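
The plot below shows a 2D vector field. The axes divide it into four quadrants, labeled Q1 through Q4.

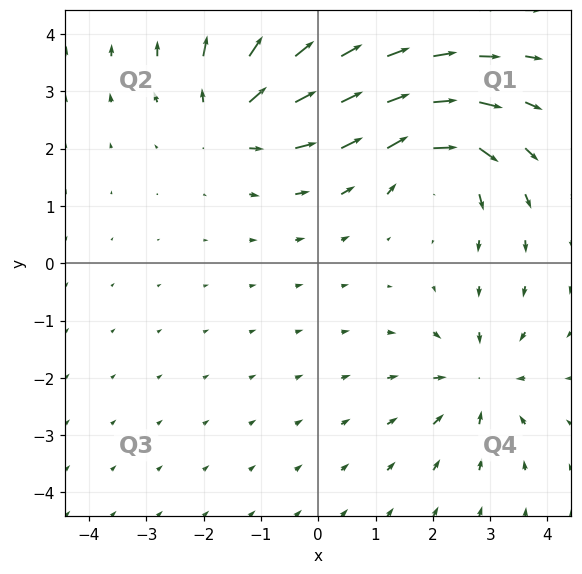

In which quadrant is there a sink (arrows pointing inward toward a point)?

Q4

The sink sits at approximately (2.8, -2.1), which lies in quadrant Q4. The divergence there is about -5, negative as expected for a sink.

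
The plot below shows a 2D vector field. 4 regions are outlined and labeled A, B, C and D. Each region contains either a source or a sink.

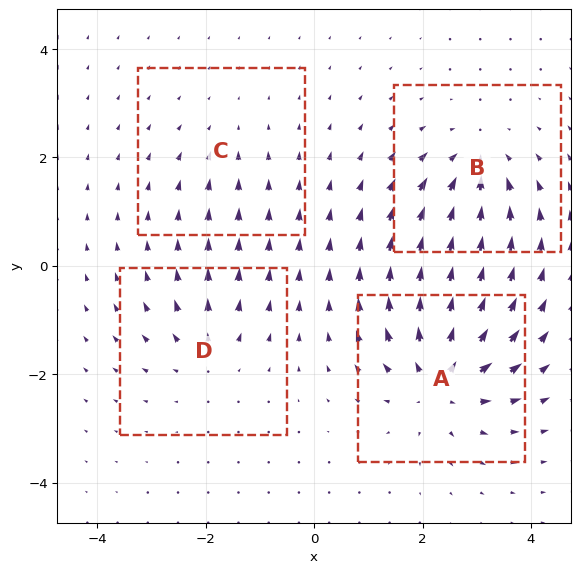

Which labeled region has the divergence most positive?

Divergence at each region's feature centre — A: about +7, B: about -5, C: about -2, D: about +4. Region A is most positive.

A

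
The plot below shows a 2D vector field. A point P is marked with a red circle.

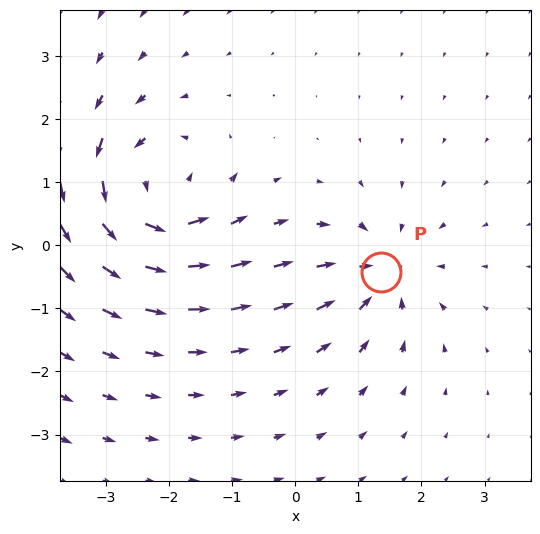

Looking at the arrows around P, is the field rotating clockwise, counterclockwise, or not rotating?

Near P at (1.4, -0.4) the arrows show no circulation. The curl there is ≈0.

not rotating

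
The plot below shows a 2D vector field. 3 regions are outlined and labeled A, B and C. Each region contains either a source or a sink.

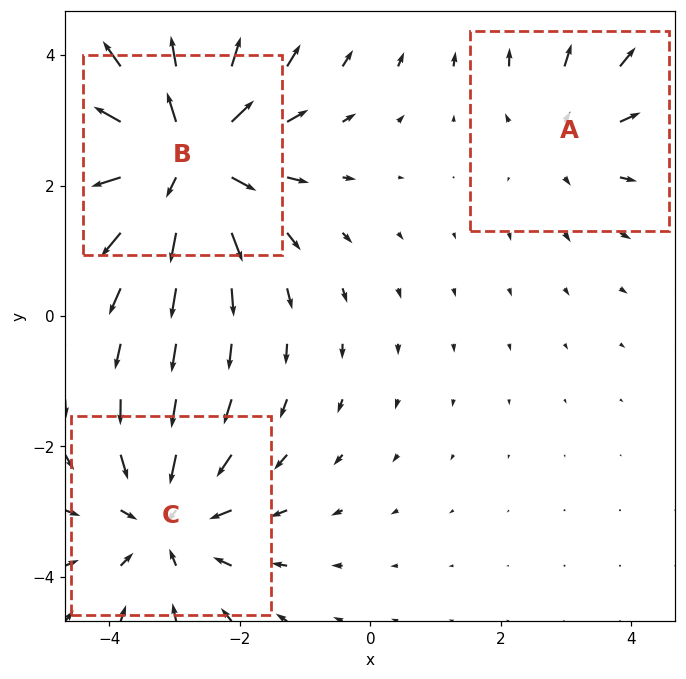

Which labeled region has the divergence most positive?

B

Divergence at each region's feature centre — A: about +2, B: about +4, C: about -3. Region B is most positive.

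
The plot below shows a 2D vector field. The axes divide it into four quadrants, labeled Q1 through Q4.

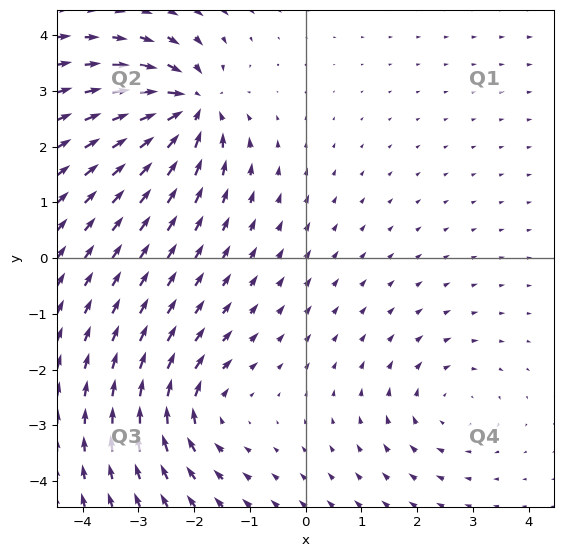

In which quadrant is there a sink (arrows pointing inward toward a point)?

Q2

The sink sits at approximately (-2.1, 2.7), which lies in quadrant Q2. The divergence there is about -7, negative as expected for a sink.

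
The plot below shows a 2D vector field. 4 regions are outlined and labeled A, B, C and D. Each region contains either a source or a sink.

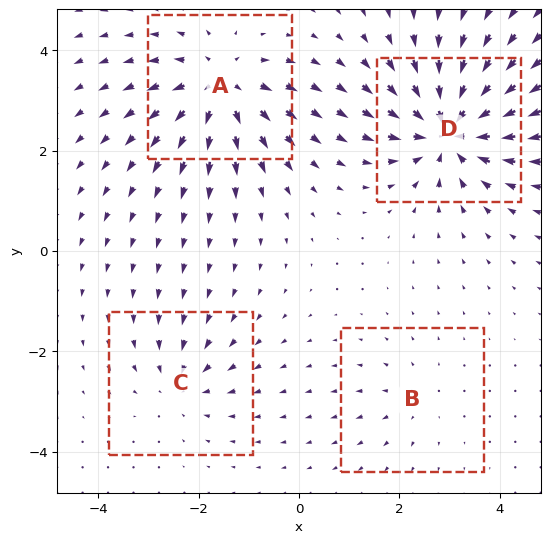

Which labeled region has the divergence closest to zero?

B

Divergence at each region's feature centre — A: about +6, B: about +2, C: about -4, D: about -8. Region B is closest to zero.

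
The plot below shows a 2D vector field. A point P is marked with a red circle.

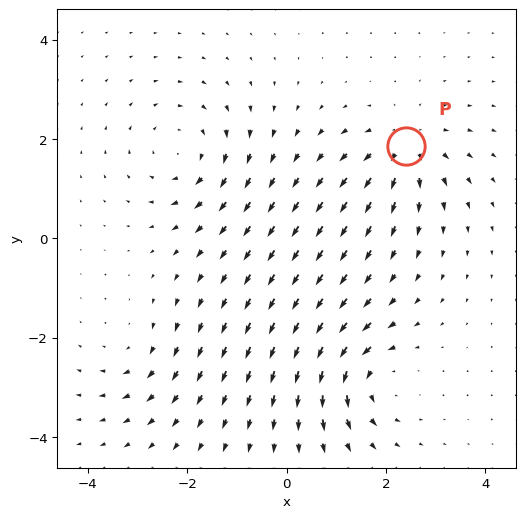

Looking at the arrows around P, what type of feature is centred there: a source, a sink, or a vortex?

source

At P (2.4, 1.9) the arrows spread outward. Divergence about +5, curl ≈0 — positive divergence with near-zero curl is a source.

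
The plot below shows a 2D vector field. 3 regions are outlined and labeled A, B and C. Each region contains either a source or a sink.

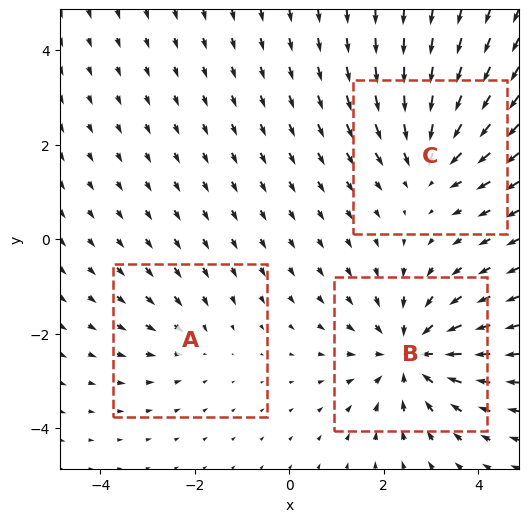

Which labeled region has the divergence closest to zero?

Divergence at each region's feature centre — A: about -2, B: about -4, C: about -3. Region A is closest to zero.

A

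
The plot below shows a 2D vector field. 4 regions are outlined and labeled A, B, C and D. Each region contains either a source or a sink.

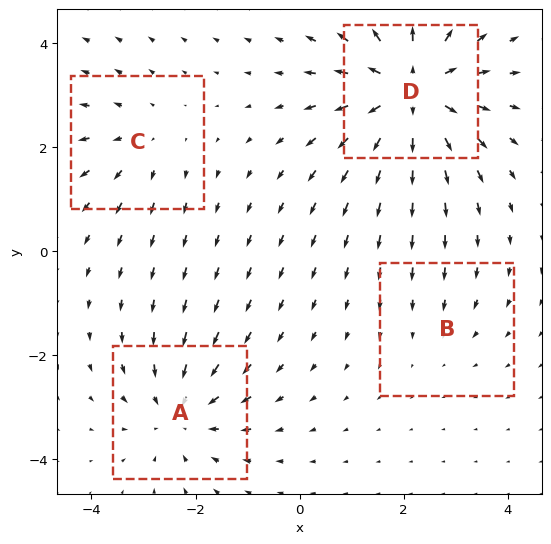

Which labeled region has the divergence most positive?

Divergence at each region's feature centre — A: about -4, B: about -2, C: about +3, D: about +6. Region D is most positive.

D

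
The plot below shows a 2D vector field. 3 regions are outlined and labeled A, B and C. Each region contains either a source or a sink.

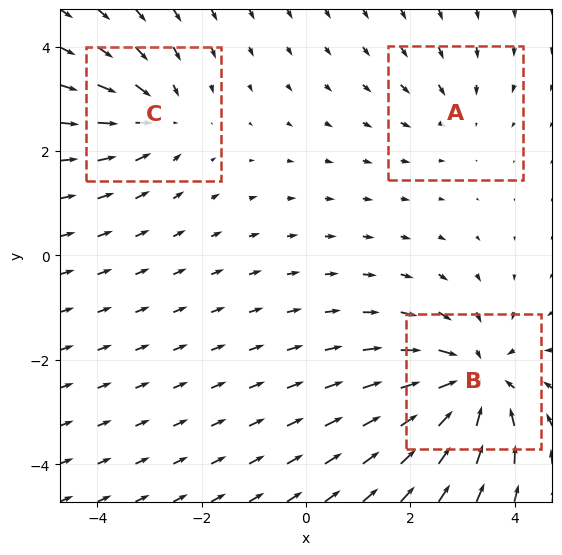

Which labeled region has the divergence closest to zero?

A

Divergence at each region's feature centre — A: about -2, B: about -5, C: about -3. Region A is closest to zero.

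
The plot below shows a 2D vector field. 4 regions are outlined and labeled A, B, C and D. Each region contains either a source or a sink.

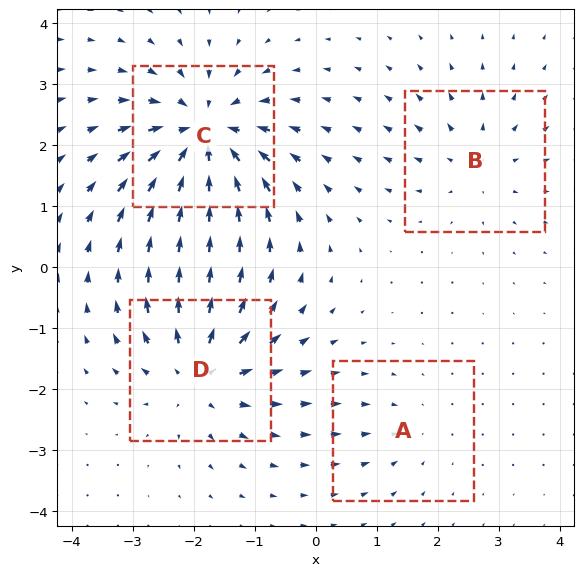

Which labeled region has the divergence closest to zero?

A

Divergence at each region's feature centre — A: about -2, B: about +3, C: about -7, D: about +6. Region A is closest to zero.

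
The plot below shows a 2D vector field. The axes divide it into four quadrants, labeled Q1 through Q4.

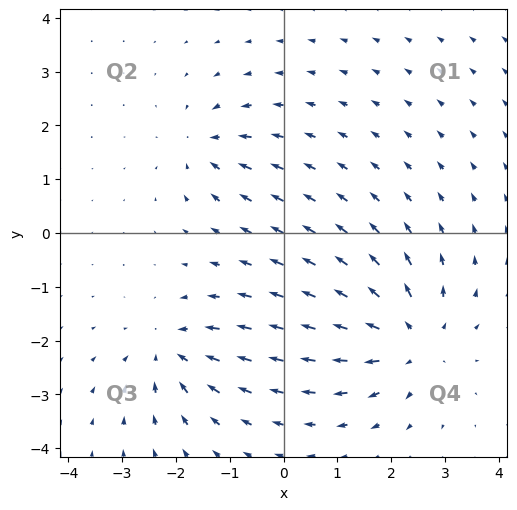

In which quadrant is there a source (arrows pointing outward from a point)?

Q4

The source sits at approximately (2.4, -2.0), which lies in quadrant Q4. The divergence there is about +5, positive as expected for a source.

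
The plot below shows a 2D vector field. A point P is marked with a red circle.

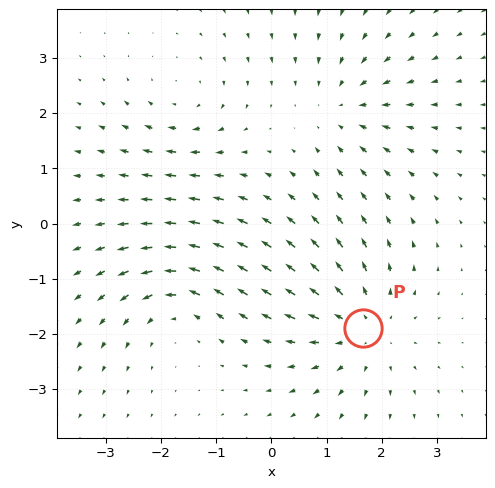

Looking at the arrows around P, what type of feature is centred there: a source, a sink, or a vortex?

At P (1.7, -1.9) the arrows spread outward. Divergence about +4, curl ≈0 — positive divergence with near-zero curl is a source.

source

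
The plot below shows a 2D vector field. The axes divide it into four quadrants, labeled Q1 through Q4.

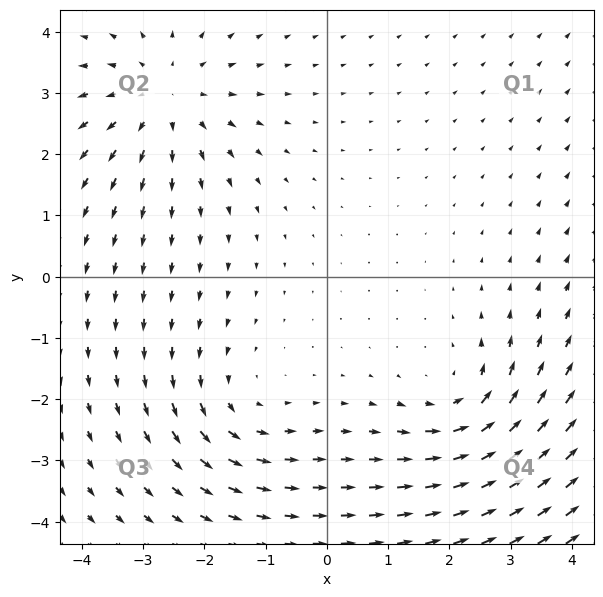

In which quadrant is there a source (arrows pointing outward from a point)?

Q2

The source sits at approximately (-2.7, 2.9), which lies in quadrant Q2. The divergence there is about +4, positive as expected for a source.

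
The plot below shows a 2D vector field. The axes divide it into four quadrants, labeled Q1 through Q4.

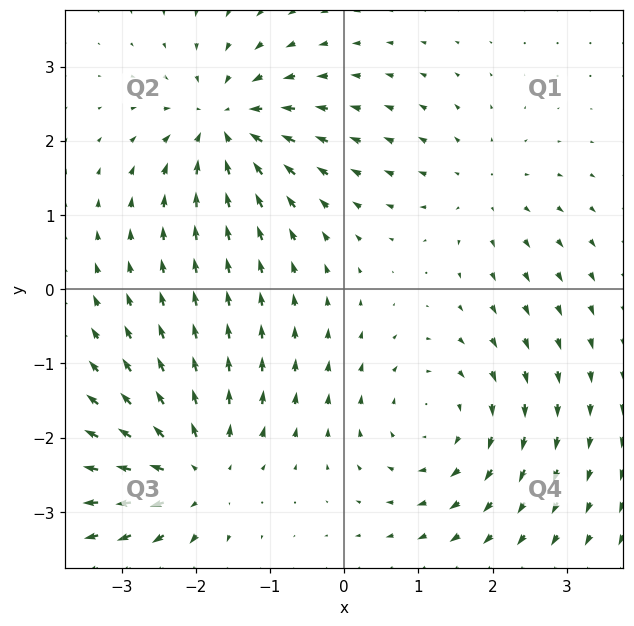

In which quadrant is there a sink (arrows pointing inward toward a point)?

The sink sits at approximately (-1.6, 2.2), which lies in quadrant Q2. The divergence there is about -6, negative as expected for a sink.

Q2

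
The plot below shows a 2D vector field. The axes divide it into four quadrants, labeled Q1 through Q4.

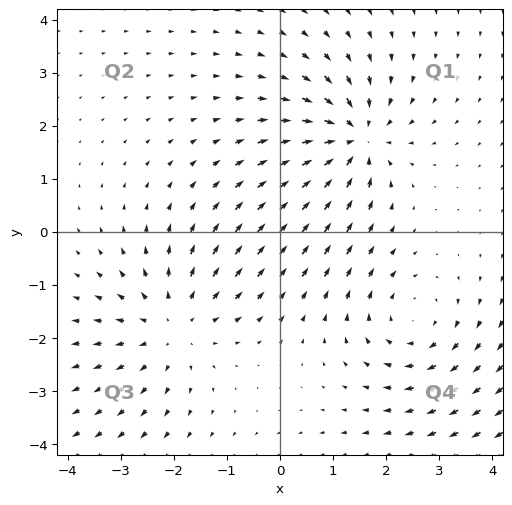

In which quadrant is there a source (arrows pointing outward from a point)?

The source sits at approximately (-2.0, -1.8), which lies in quadrant Q3. The divergence there is about +3, positive as expected for a source.

Q3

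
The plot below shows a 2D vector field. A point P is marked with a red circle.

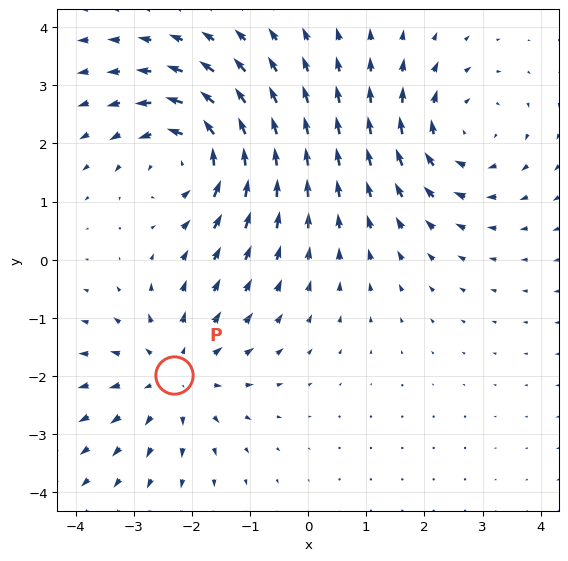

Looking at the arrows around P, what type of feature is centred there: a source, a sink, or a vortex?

source

At P (-2.3, -2.0) the arrows spread outward. Divergence about +3, curl ≈0 — positive divergence with near-zero curl is a source.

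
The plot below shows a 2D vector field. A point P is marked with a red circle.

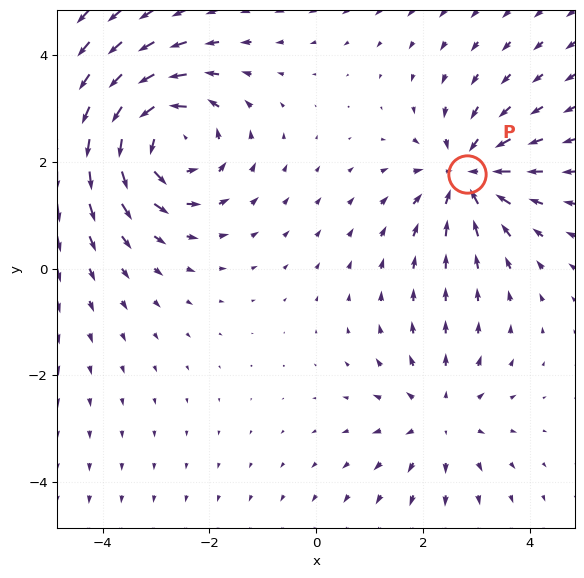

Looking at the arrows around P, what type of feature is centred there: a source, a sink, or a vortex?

sink

At P (2.8, 1.8) the arrows converge inward. Divergence about -4, curl ≈0 — negative divergence with near-zero curl is a sink.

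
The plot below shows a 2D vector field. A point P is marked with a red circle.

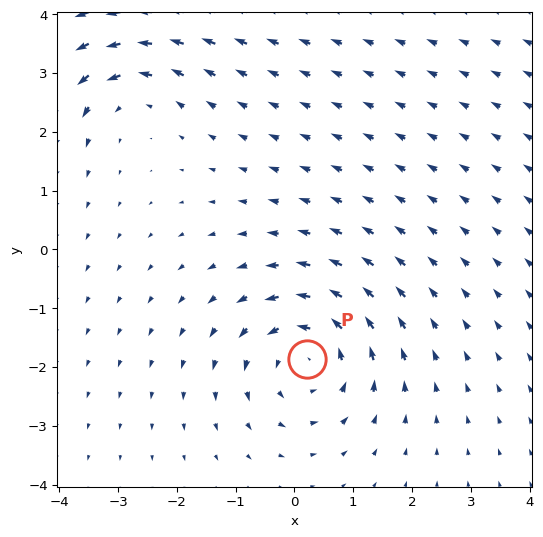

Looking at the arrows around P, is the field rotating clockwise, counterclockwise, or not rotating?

Near P at (0.2, -1.9) the arrows circulate counterclockwise. The curl (z-component) there is about +4; positive curl means counterclockwise rotation.

counterclockwise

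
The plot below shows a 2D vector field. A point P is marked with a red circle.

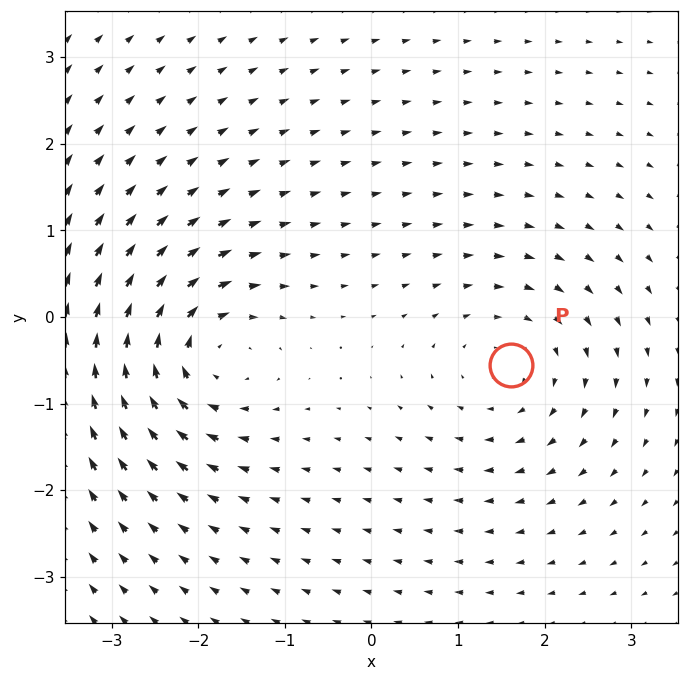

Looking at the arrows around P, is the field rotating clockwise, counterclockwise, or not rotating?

Near P at (1.6, -0.5) the arrows circulate clockwise. The curl (z-component) there is about -3; negative curl means clockwise rotation.

clockwise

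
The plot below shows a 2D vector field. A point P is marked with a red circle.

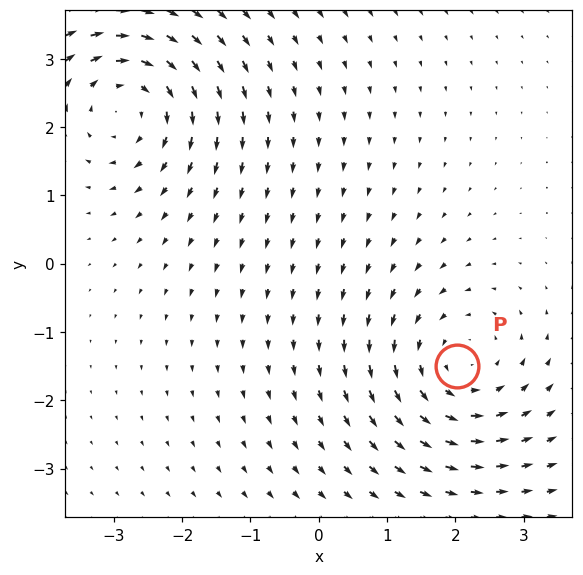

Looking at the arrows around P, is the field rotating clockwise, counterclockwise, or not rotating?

counterclockwise

Near P at (2.0, -1.5) the arrows circulate counterclockwise. The curl (z-component) there is about +4; positive curl means counterclockwise rotation.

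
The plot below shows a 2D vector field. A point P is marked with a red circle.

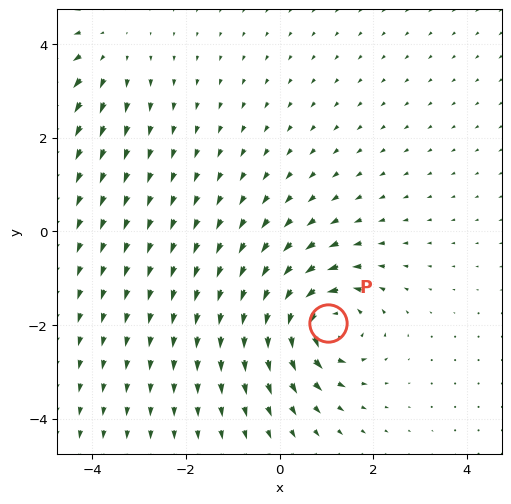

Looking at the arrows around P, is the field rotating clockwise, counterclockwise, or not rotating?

counterclockwise

Near P at (1.0, -2.0) the arrows circulate counterclockwise. The curl (z-component) there is about +6; positive curl means counterclockwise rotation.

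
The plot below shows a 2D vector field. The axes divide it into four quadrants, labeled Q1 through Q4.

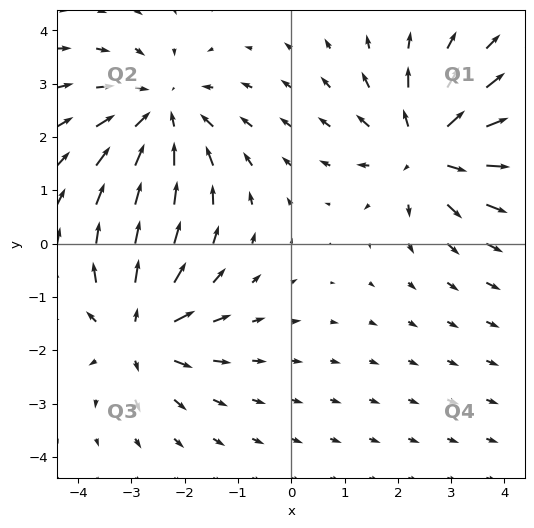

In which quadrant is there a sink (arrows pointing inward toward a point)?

Q2

The sink sits at approximately (-2.4, 2.4), which lies in quadrant Q2. The divergence there is about -3, negative as expected for a sink.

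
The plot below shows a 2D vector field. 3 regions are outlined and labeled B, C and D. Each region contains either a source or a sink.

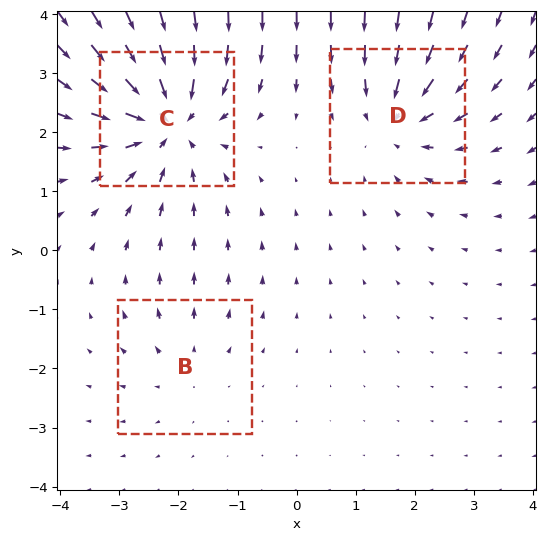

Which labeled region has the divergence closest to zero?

Divergence at each region's feature centre — B: about +2, C: about -5, D: about -3. Region B is closest to zero.

B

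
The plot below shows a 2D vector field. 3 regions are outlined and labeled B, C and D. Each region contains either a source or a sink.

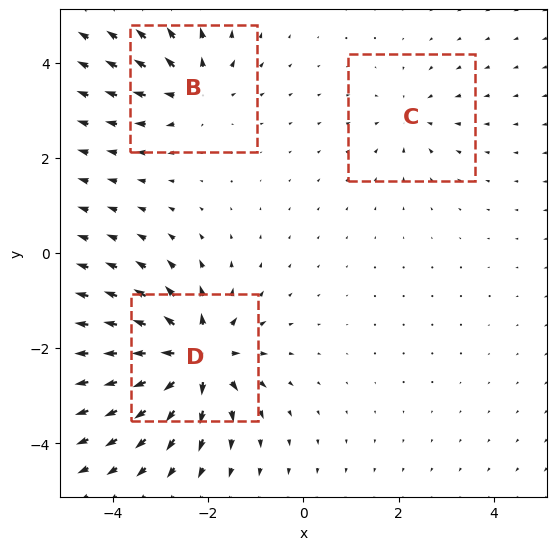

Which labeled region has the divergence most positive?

Divergence at each region's feature centre — B: about +4, C: about -2, D: about +7. Region D is most positive.

D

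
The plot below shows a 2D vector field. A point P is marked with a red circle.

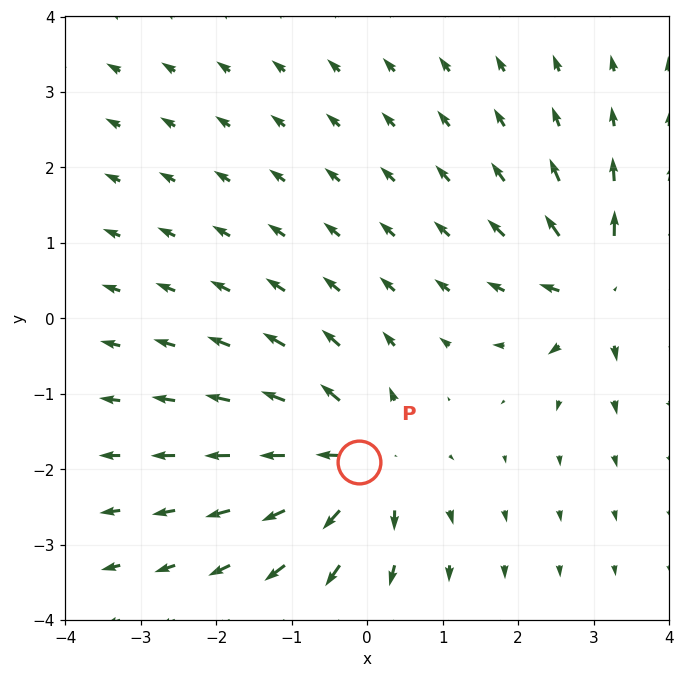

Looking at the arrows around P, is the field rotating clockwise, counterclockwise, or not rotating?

Near P at (-0.1, -1.9) the arrows show no circulation. The curl there is ≈0.

not rotating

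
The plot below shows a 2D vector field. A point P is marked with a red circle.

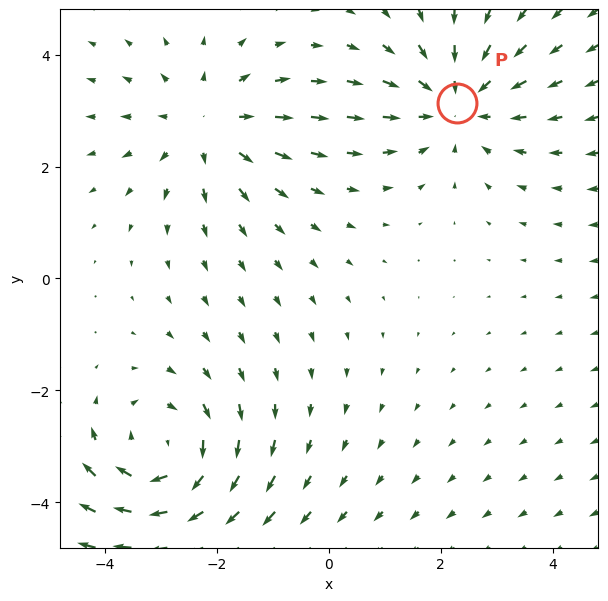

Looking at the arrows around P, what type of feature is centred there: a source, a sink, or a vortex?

At P (2.3, 3.1) the arrows converge inward. Divergence about -3, curl ≈0 — negative divergence with near-zero curl is a sink.

sink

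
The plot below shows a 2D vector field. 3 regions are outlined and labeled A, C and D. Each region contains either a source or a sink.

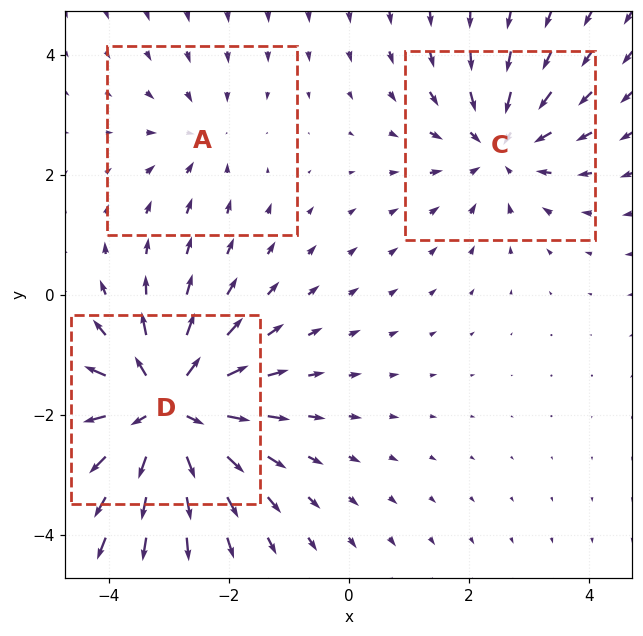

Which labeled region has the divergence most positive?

D

Divergence at each region's feature centre — A: about -2, C: about -3, D: about +5. Region D is most positive.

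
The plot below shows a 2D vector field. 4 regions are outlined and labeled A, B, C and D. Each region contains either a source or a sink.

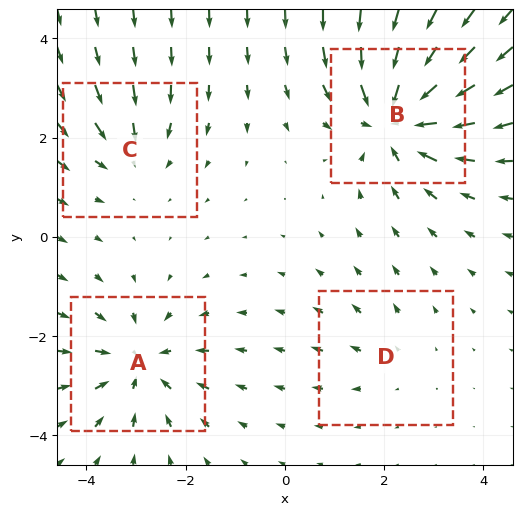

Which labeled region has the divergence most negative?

B

Divergence at each region's feature centre — A: about -5, B: about -7, C: about -3, D: about +2. Region B is most negative.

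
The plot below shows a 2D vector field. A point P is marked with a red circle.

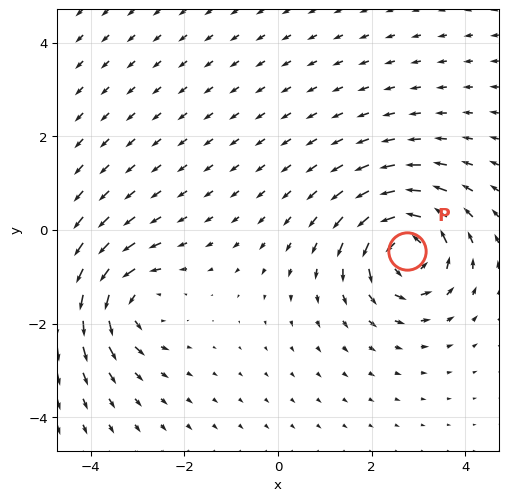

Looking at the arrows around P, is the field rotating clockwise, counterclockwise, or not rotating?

counterclockwise

Near P at (2.7, -0.5) the arrows circulate counterclockwise. The curl (z-component) there is about +6; positive curl means counterclockwise rotation.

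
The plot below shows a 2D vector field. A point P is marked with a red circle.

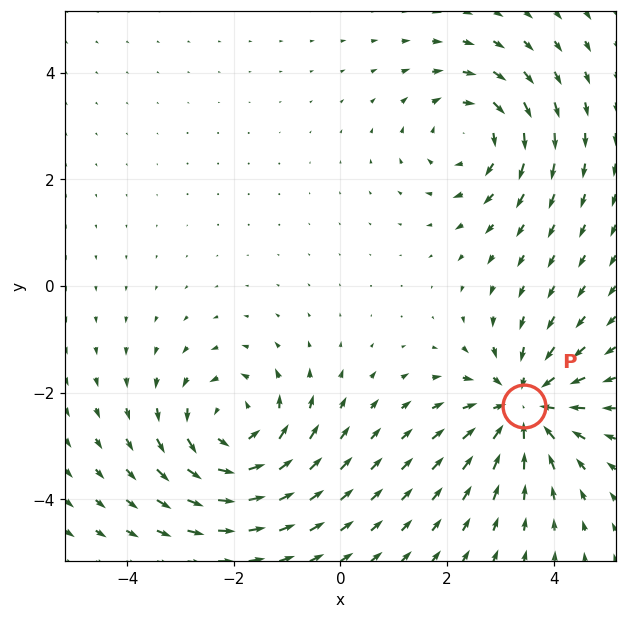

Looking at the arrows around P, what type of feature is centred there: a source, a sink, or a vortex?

sink

At P (3.4, -2.3) the arrows converge inward. Divergence about -4, curl ≈0 — negative divergence with near-zero curl is a sink.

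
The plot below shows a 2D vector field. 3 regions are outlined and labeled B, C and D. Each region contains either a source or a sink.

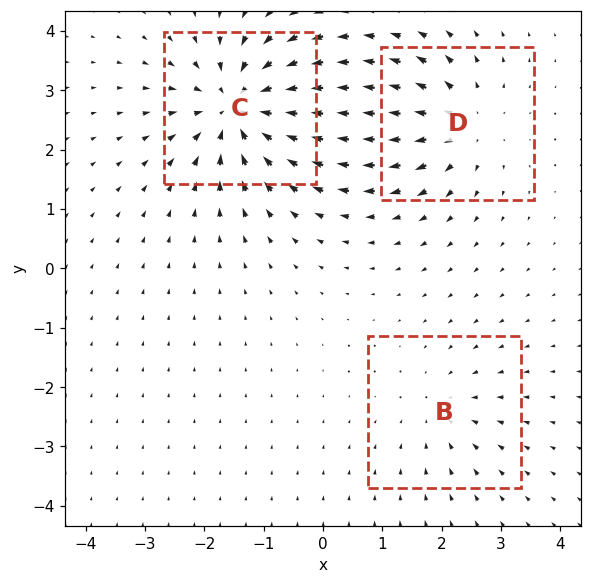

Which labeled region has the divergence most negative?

Divergence at each region's feature centre — B: about -2, C: about -5, D: about +4. Region C is most negative.

C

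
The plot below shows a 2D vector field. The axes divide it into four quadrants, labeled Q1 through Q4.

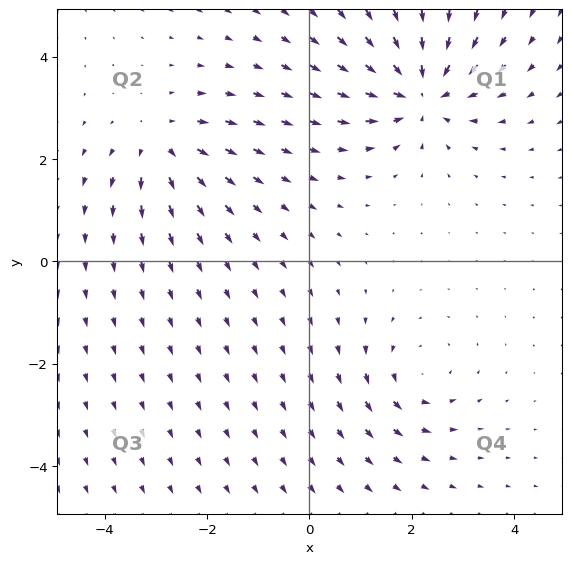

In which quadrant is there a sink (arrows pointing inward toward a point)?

The sink sits at approximately (2.2, 3.3), which lies in quadrant Q1. The divergence there is about -6, negative as expected for a sink.

Q1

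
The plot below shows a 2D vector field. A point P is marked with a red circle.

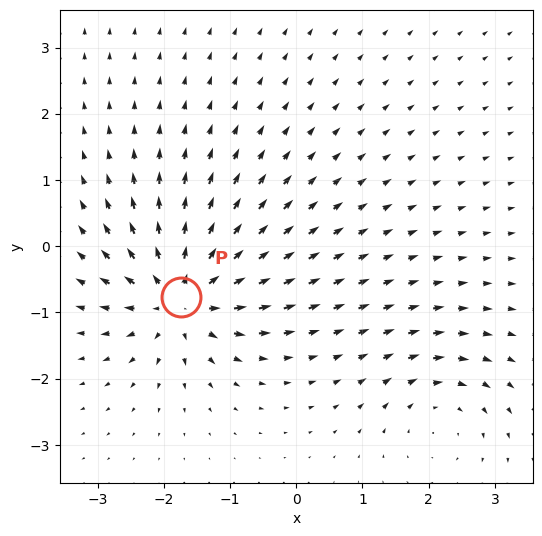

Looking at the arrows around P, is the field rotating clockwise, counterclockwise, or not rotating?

not rotating

Near P at (-1.7, -0.8) the arrows show no circulation. The curl there is ≈0.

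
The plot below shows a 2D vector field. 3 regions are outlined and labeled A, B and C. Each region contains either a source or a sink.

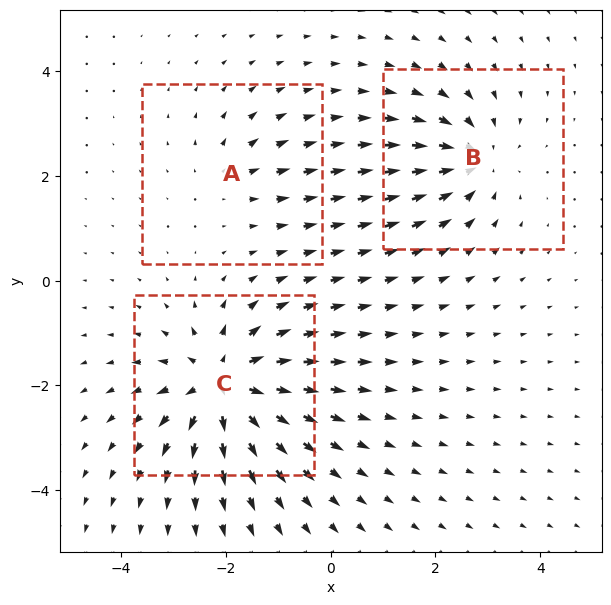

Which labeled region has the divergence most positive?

C

Divergence at each region's feature centre — A: about +2, B: about -4, C: about +6. Region C is most positive.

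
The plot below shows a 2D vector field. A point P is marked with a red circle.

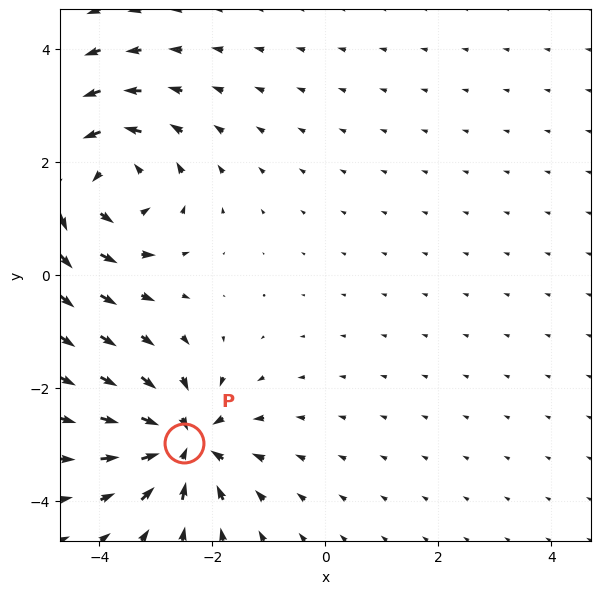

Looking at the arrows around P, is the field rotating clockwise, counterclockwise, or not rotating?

Near P at (-2.5, -3.0) the arrows show no circulation. The curl there is ≈0.

not rotating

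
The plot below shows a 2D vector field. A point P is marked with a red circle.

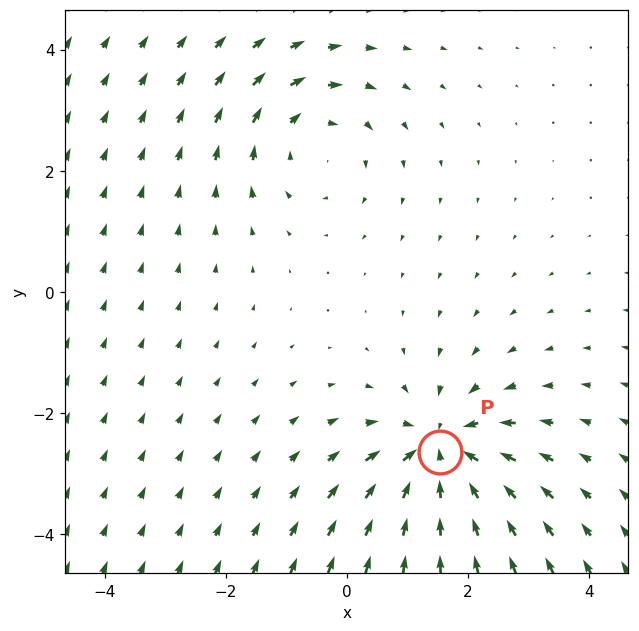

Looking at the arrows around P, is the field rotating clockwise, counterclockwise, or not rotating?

not rotating

Near P at (1.5, -2.7) the arrows show no circulation. The curl there is ≈0.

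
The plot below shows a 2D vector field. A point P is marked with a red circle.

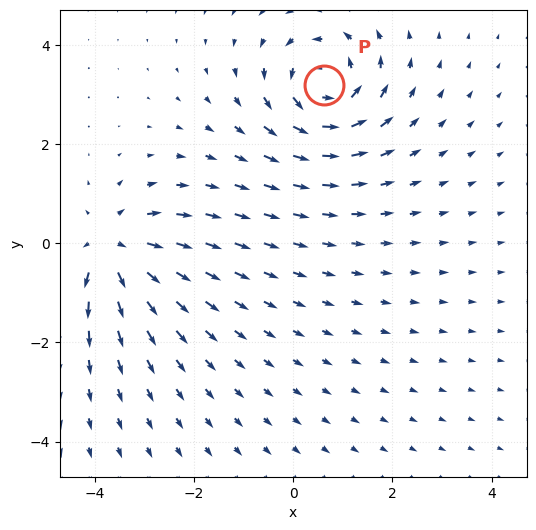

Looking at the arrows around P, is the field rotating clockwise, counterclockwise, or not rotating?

counterclockwise

Near P at (0.6, 3.2) the arrows circulate counterclockwise. The curl (z-component) there is about +6; positive curl means counterclockwise rotation.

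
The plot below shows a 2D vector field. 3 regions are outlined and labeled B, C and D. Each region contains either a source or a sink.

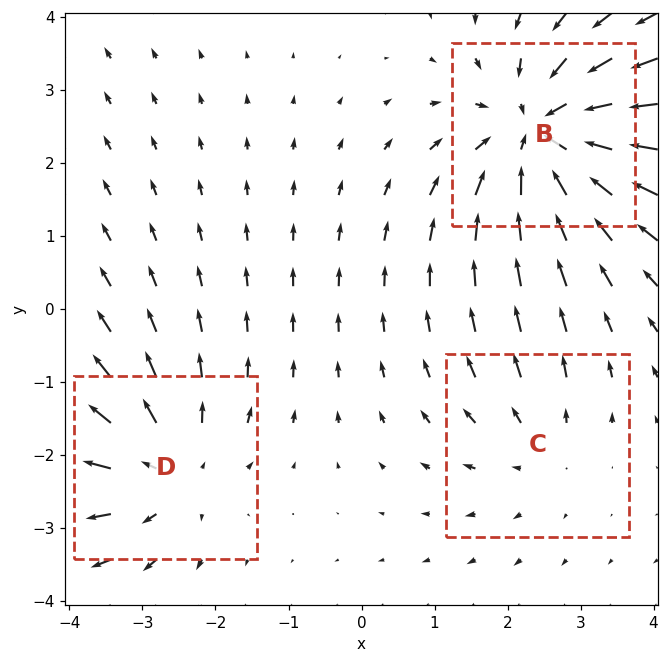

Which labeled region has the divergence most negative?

Divergence at each region's feature centre — B: about -4, C: about +2, D: about +3. Region B is most negative.

B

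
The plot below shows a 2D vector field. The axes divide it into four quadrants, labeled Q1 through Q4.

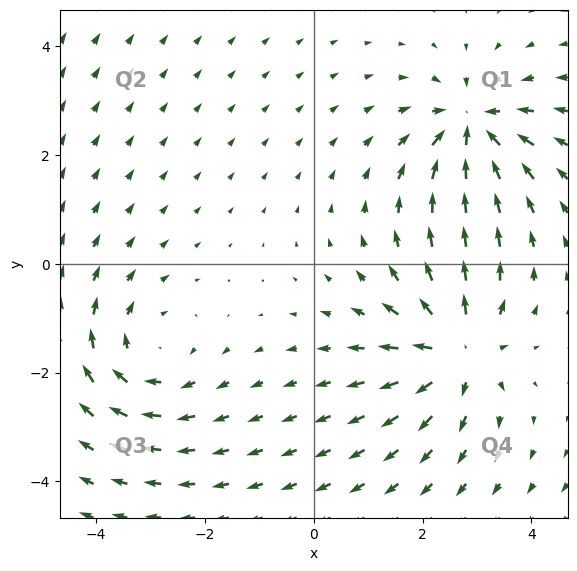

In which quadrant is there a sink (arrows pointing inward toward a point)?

Q1

The sink sits at approximately (2.9, 2.5), which lies in quadrant Q1. The divergence there is about -4, negative as expected for a sink.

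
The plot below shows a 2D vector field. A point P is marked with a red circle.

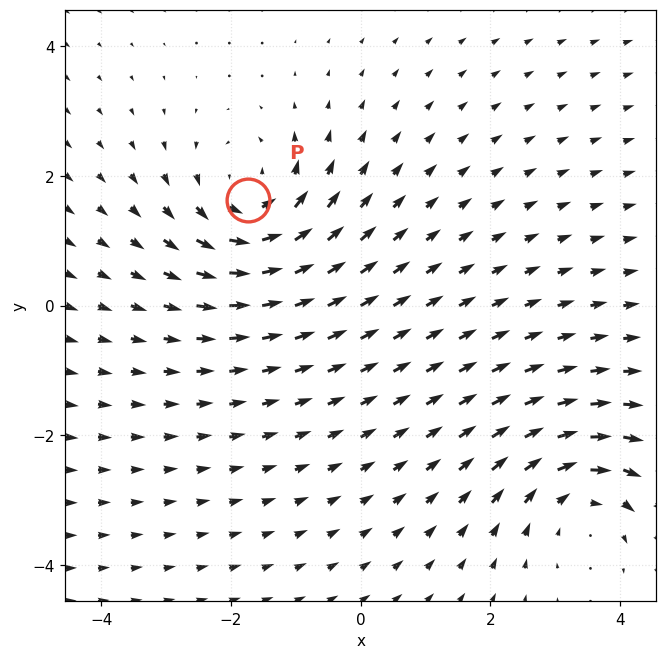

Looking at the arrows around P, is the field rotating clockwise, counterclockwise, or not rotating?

Near P at (-1.7, 1.6) the arrows circulate counterclockwise. The curl (z-component) there is about +5; positive curl means counterclockwise rotation.

counterclockwise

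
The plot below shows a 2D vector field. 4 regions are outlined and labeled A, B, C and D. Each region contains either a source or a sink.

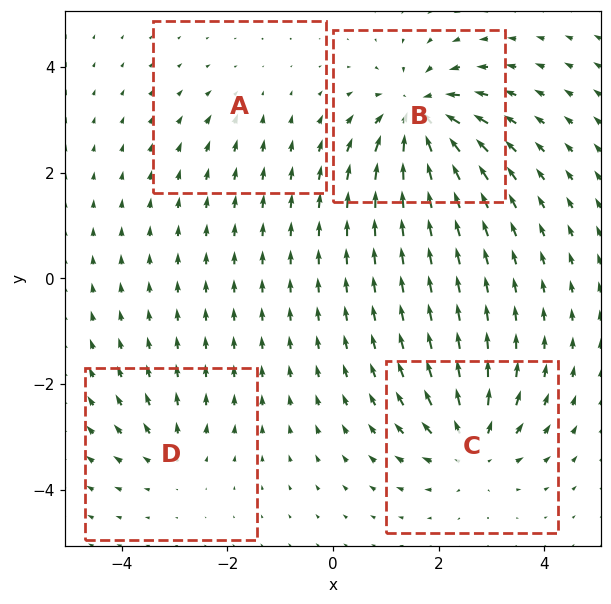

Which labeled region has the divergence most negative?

B

Divergence at each region's feature centre — A: about -3, B: about -9, C: about +7, D: about +4. Region B is most negative.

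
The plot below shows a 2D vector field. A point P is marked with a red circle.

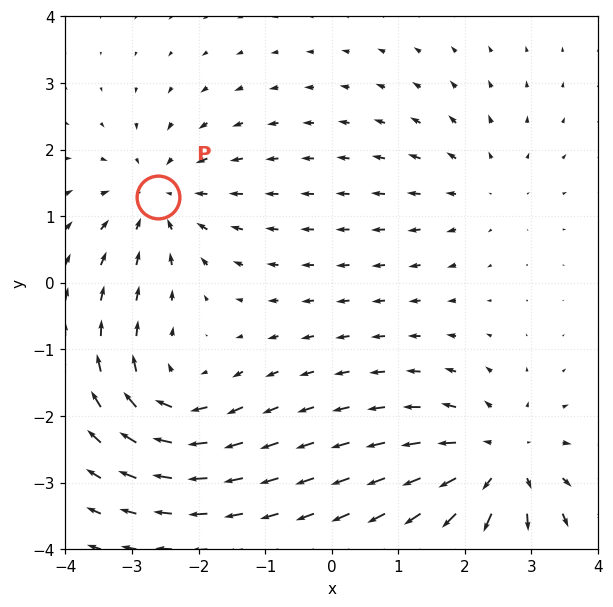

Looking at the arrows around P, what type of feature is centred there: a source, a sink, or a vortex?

sink

At P (-2.6, 1.3) the arrows converge inward. Divergence about -4, curl ≈0 — negative divergence with near-zero curl is a sink.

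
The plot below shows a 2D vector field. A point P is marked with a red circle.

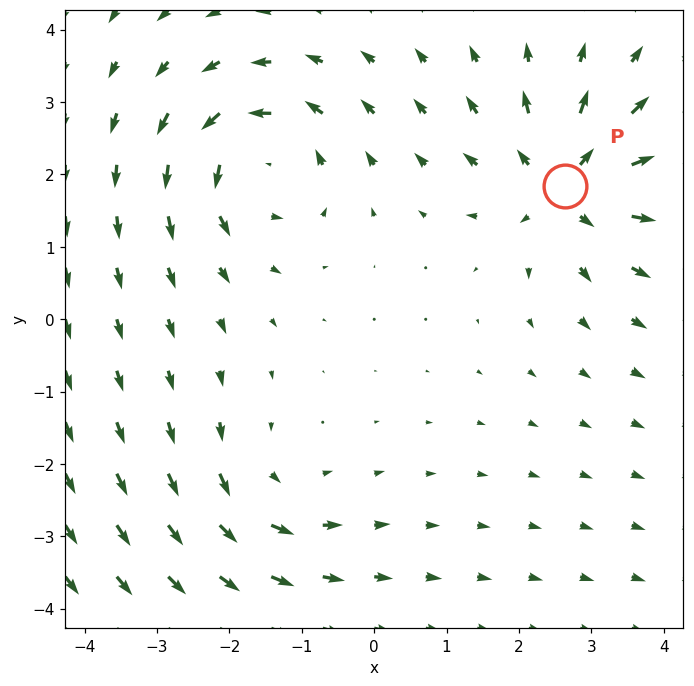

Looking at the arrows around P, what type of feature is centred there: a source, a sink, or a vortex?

source

At P (2.6, 1.8) the arrows spread outward. Divergence about +5, curl ≈0 — positive divergence with near-zero curl is a source.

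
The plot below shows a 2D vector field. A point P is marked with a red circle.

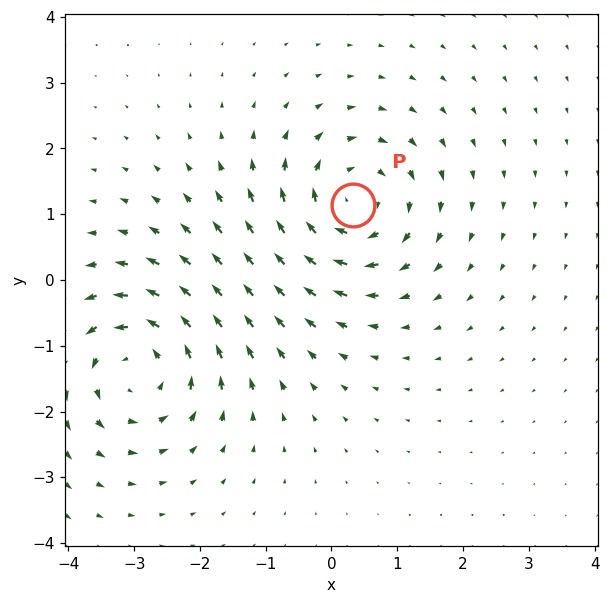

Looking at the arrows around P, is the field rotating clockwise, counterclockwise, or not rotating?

clockwise

Near P at (0.3, 1.1) the arrows circulate clockwise. The curl (z-component) there is about -4; negative curl means clockwise rotation.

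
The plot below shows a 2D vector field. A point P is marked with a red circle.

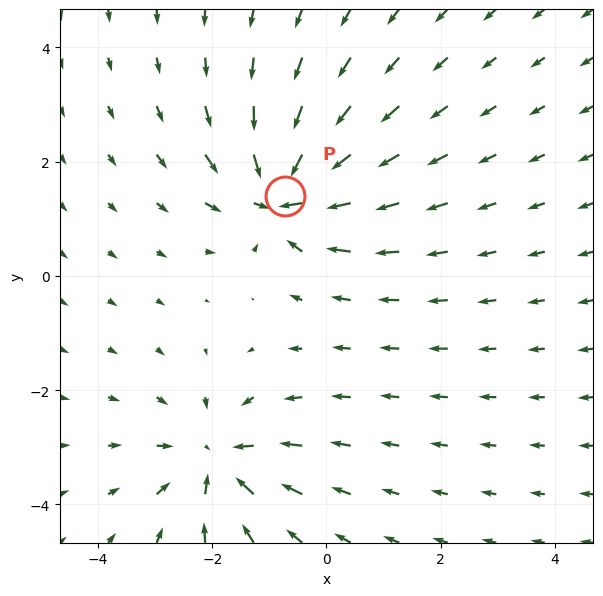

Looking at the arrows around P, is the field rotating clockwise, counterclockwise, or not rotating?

Near P at (-0.7, 1.4) the arrows show no circulation. The curl there is ≈0.

not rotating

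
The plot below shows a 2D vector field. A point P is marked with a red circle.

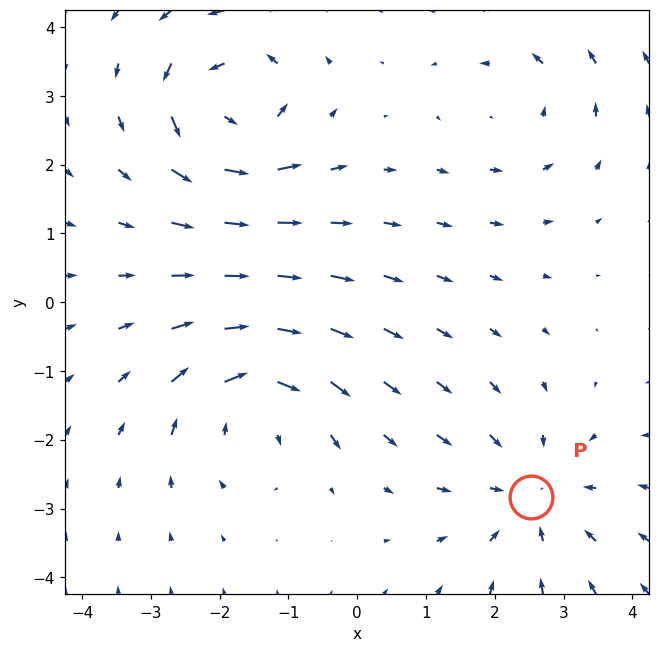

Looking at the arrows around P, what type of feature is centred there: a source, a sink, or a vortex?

At P (2.5, -2.8) the arrows converge inward. Divergence about -4, curl ≈0 — negative divergence with near-zero curl is a sink.

sink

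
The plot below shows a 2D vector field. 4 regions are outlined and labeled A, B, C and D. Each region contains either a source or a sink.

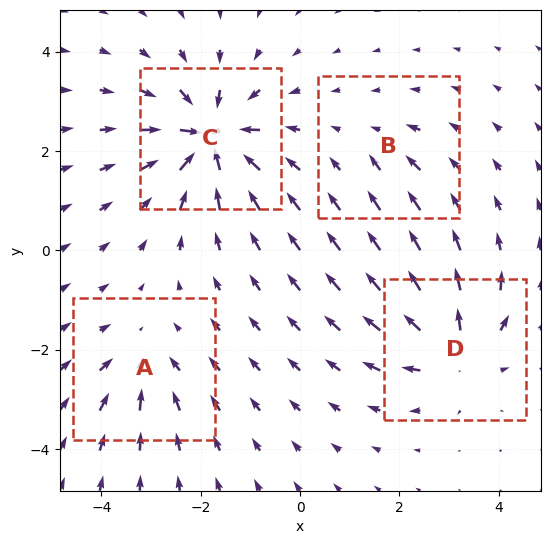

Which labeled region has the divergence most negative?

Divergence at each region's feature centre — A: about -4, B: about -2, C: about -9, D: about +6. Region C is most negative.

C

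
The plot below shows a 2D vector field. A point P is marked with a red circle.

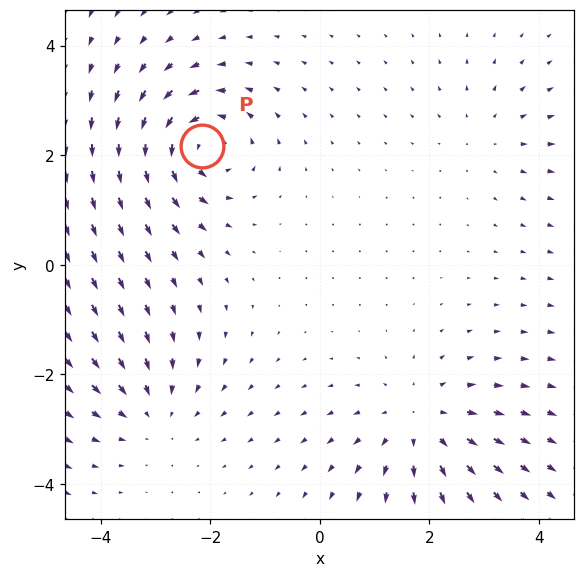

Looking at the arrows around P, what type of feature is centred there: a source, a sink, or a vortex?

vortex

At P (-2.1, 2.2) the arrows circulate counterclockwise. Divergence ≈0, curl about +6 — near-zero divergence with nonzero curl is a vortex.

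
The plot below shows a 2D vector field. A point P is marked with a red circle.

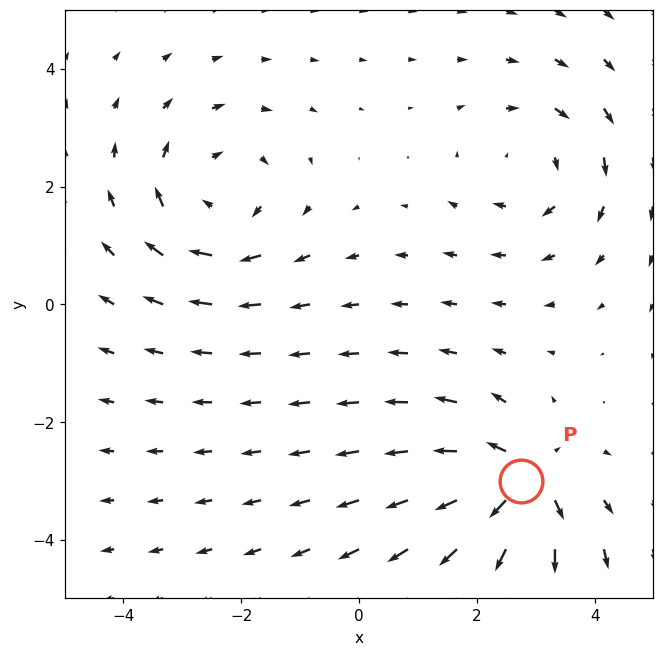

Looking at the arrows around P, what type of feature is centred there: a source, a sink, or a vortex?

At P (2.7, -3.0) the arrows spread outward. Divergence about +5, curl ≈0 — positive divergence with near-zero curl is a source.

source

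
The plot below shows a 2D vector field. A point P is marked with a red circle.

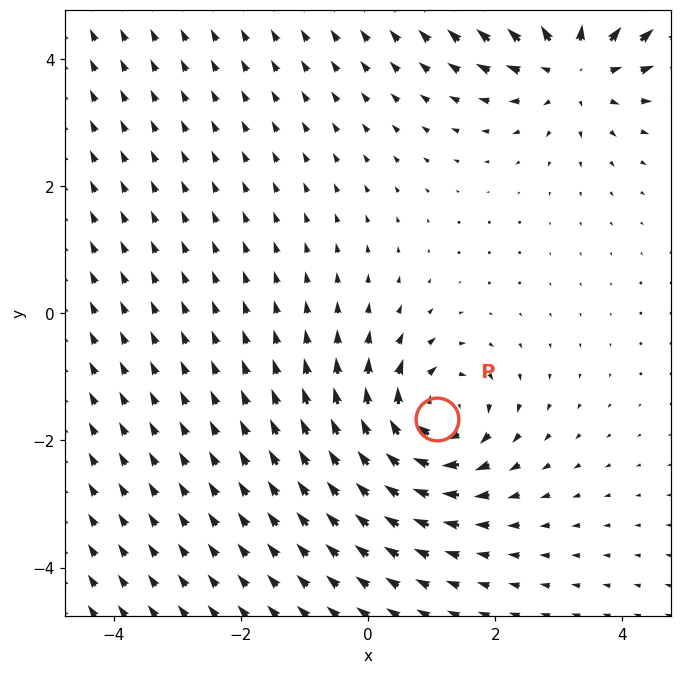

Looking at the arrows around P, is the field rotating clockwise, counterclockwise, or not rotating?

clockwise

Near P at (1.1, -1.7) the arrows circulate clockwise. The curl (z-component) there is about -5; negative curl means clockwise rotation.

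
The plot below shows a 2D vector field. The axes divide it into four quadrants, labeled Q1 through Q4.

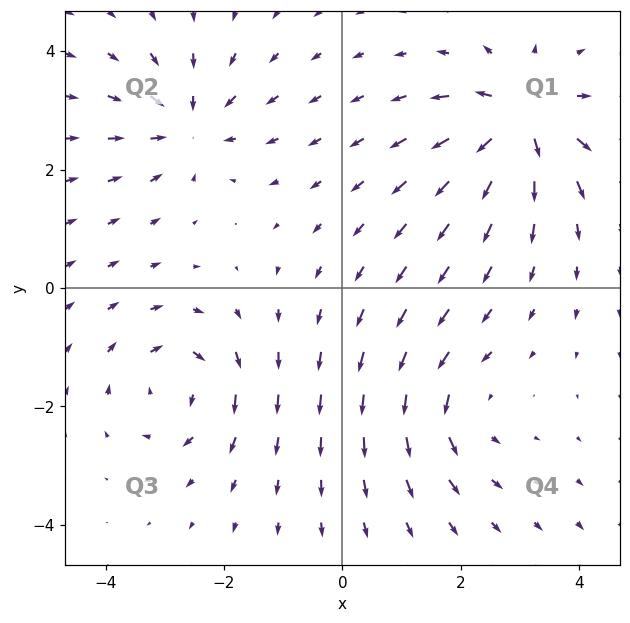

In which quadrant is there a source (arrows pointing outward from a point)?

The source sits at approximately (3.0, 2.8), which lies in quadrant Q1. The divergence there is about +5, positive as expected for a source.

Q1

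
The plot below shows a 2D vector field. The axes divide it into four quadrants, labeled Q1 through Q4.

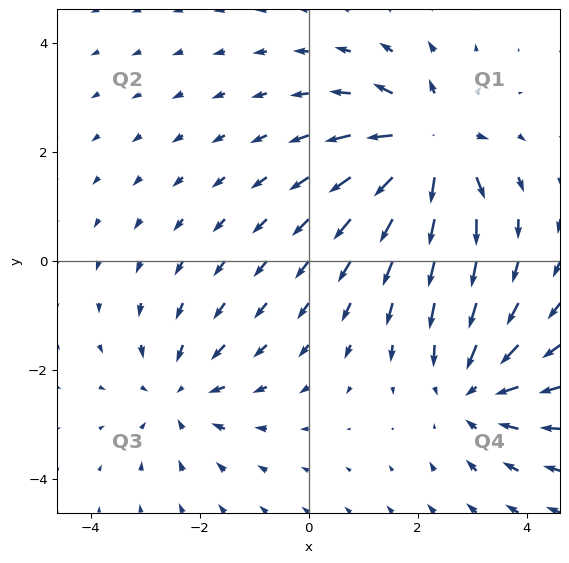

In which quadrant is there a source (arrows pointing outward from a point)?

Q1

The source sits at approximately (2.2, 2.1), which lies in quadrant Q1. The divergence there is about +5, positive as expected for a source.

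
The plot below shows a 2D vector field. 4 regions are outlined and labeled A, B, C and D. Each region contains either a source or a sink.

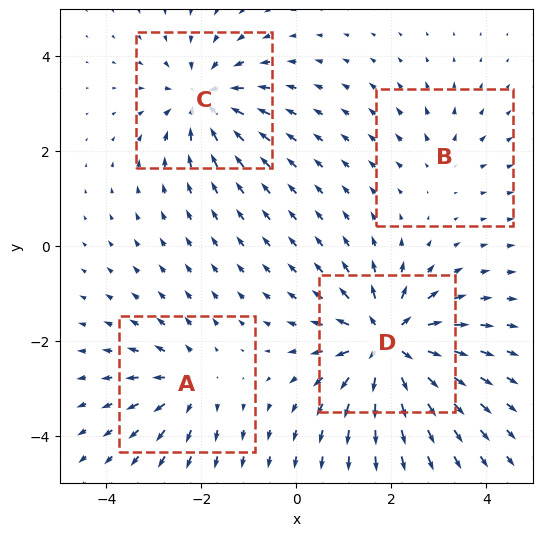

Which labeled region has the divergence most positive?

D

Divergence at each region's feature centre — A: about +4, B: about +2, C: about -5, D: about +8. Region D is most positive.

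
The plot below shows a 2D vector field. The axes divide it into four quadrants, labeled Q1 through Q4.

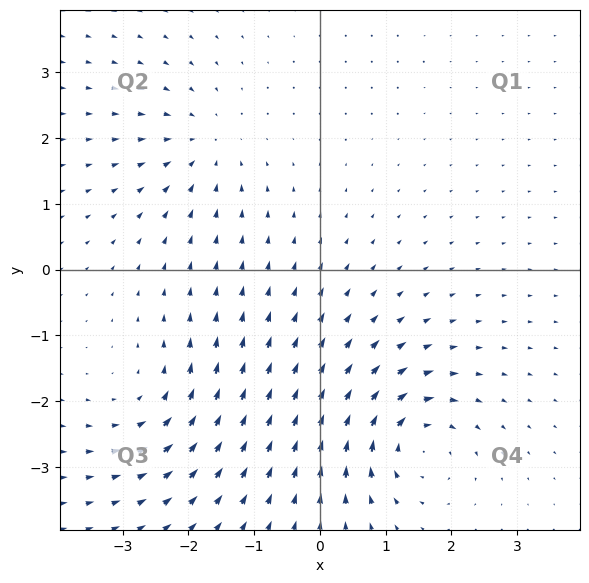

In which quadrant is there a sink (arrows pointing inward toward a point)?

Q2

The sink sits at approximately (-1.7, 1.9), which lies in quadrant Q2. The divergence there is about -4, negative as expected for a sink.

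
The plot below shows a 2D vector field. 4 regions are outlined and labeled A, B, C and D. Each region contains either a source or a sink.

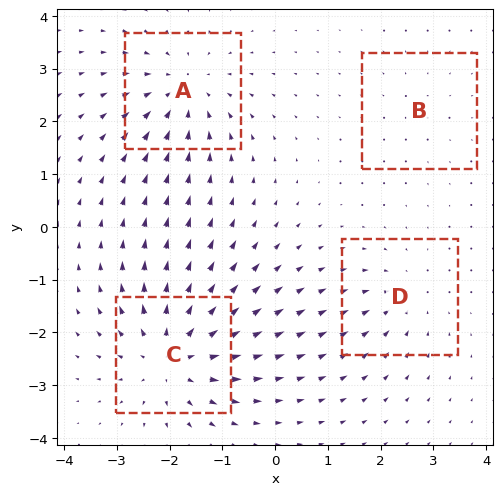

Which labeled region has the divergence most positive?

Divergence at each region's feature centre — A: about -5, B: about +2, C: about +6, D: about -3. Region C is most positive.

C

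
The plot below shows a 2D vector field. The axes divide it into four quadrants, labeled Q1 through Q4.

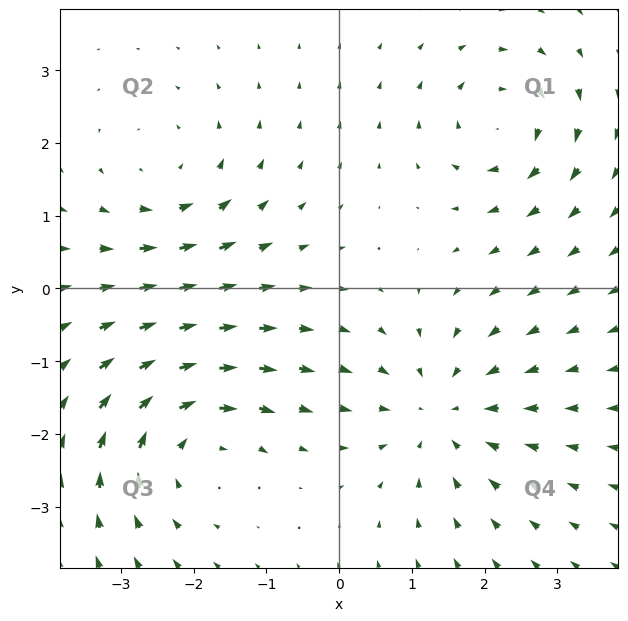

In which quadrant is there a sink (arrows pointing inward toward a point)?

Q4

The sink sits at approximately (1.4, -1.7), which lies in quadrant Q4. The divergence there is about -4, negative as expected for a sink.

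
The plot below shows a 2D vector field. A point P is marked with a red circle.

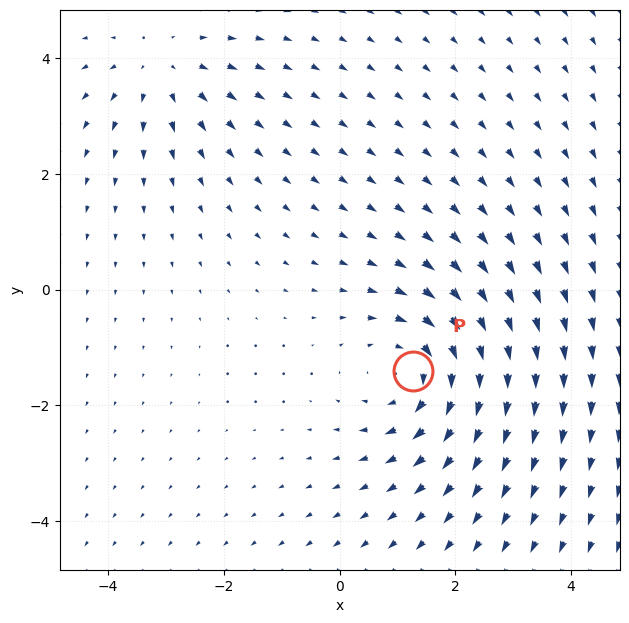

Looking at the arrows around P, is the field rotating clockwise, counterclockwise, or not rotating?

clockwise

Near P at (1.3, -1.4) the arrows circulate clockwise. The curl (z-component) there is about -3; negative curl means clockwise rotation.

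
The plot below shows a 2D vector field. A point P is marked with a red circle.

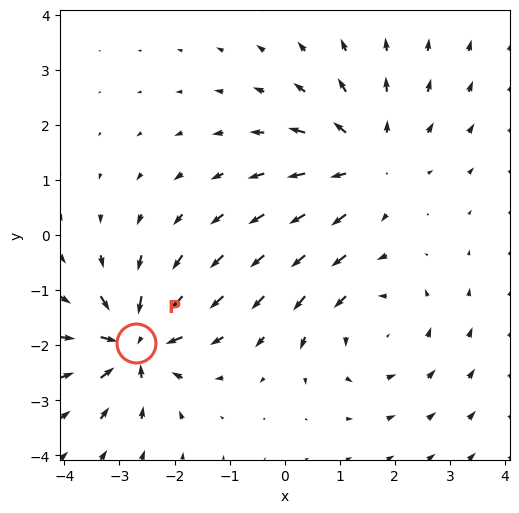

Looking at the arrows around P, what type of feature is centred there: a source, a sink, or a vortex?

At P (-2.7, -2.0) the arrows converge inward. Divergence about -5, curl ≈0 — negative divergence with near-zero curl is a sink.

sink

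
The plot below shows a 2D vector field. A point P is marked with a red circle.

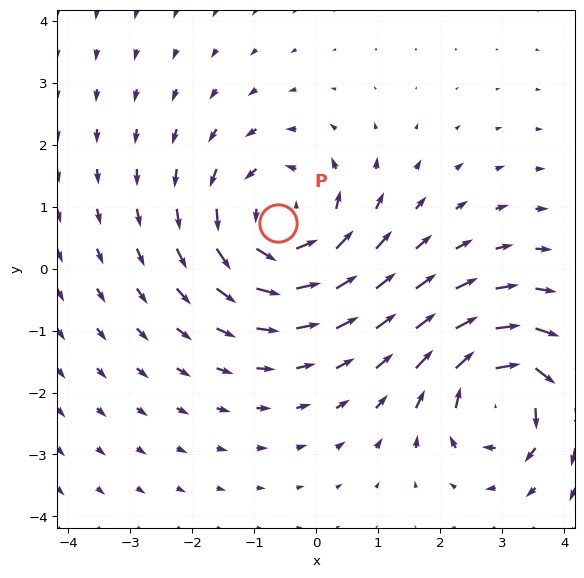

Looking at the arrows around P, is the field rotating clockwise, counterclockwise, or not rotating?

Near P at (-0.6, 0.7) the arrows circulate counterclockwise. The curl (z-component) there is about +5; positive curl means counterclockwise rotation.

counterclockwise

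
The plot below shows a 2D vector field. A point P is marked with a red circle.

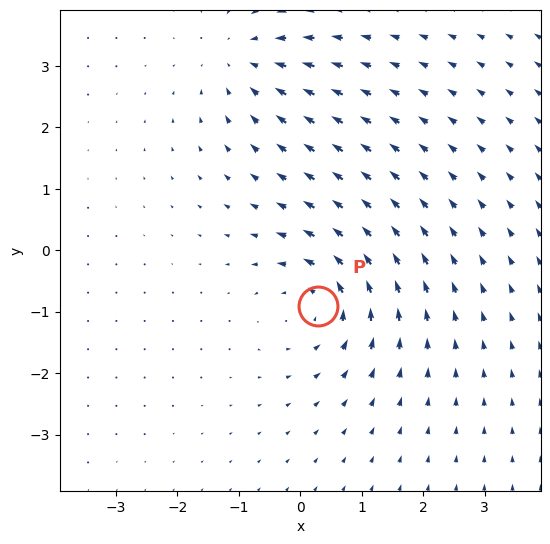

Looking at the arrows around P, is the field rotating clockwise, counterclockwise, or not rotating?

Near P at (0.3, -0.9) the arrows circulate counterclockwise. The curl (z-component) there is about +5; positive curl means counterclockwise rotation.

counterclockwise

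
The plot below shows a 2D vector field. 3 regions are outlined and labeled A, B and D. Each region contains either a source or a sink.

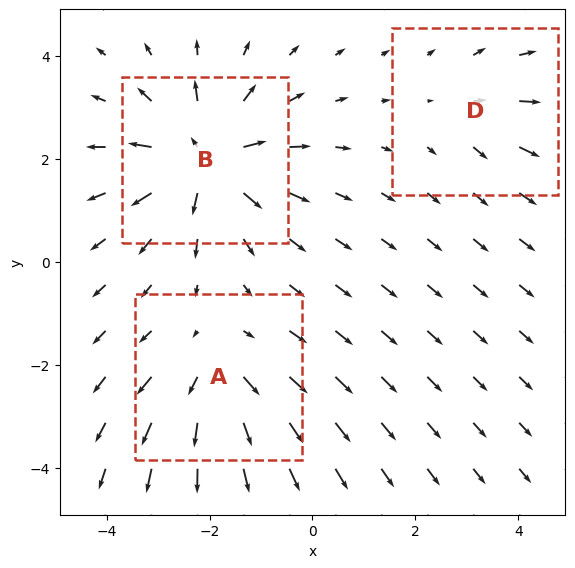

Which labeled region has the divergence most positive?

B

Divergence at each region's feature centre — A: about +3, B: about +5, D: about +2. Region B is most positive.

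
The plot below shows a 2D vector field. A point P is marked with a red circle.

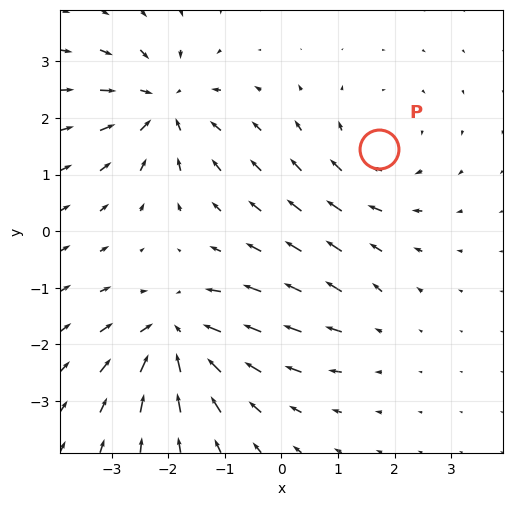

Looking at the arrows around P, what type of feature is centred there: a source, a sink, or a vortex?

At P (1.7, 1.5) the arrows circulate clockwise. Divergence ≈0, curl about -3 — near-zero divergence with nonzero curl is a vortex.

vortex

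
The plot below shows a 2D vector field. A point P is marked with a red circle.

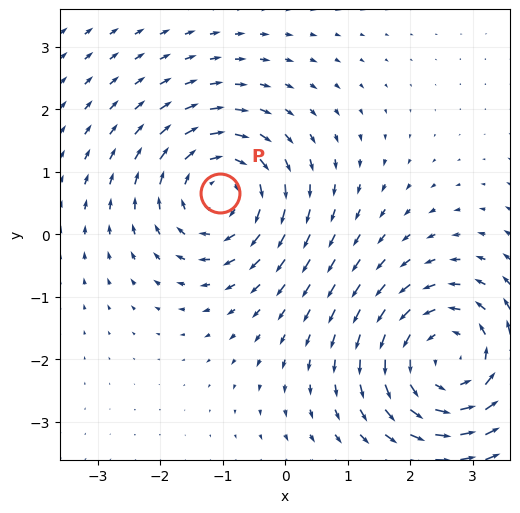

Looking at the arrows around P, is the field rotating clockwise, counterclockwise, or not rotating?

clockwise

Near P at (-1.0, 0.7) the arrows circulate clockwise. The curl (z-component) there is about -4; negative curl means clockwise rotation.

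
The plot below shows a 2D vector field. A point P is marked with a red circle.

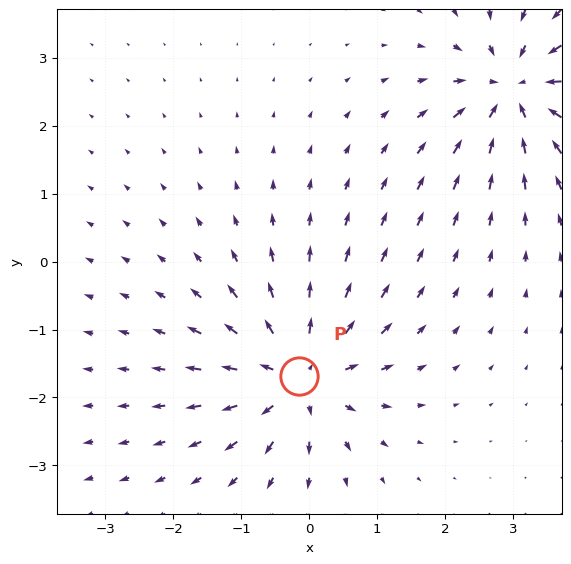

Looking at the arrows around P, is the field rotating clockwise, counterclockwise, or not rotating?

Near P at (-0.2, -1.7) the arrows show no circulation. The curl there is ≈0.

not rotating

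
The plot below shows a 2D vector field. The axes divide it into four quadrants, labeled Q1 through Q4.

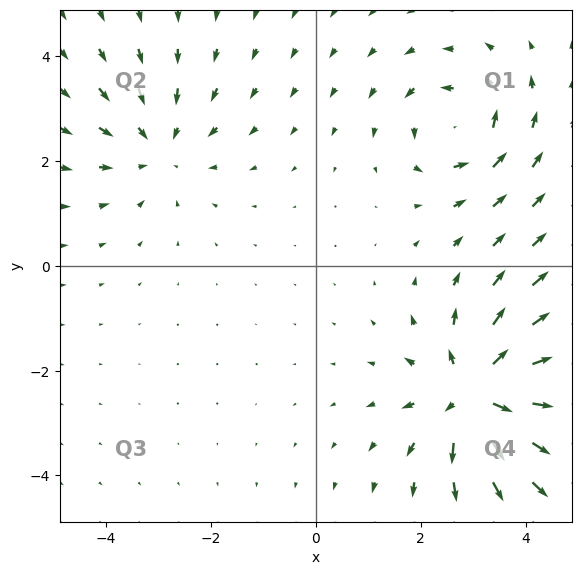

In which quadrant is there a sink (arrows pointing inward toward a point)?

The sink sits at approximately (-3.0, 2.3), which lies in quadrant Q2. The divergence there is about -2, negative as expected for a sink.

Q2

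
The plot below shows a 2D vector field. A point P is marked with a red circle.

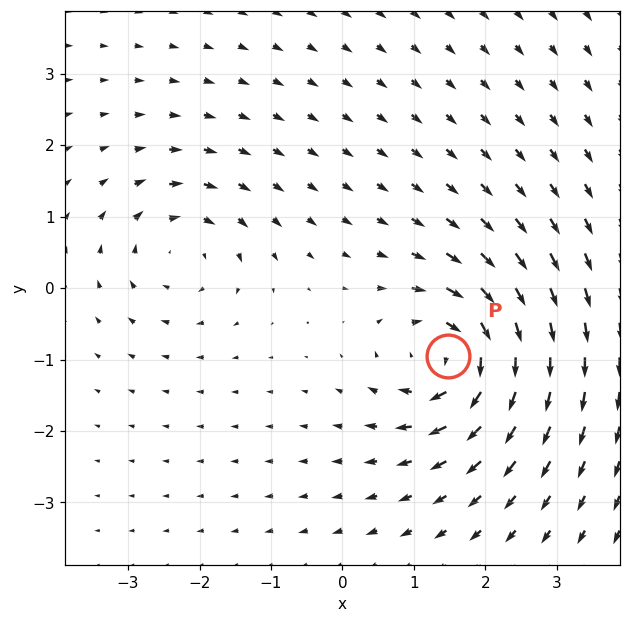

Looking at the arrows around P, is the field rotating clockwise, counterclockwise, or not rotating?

Near P at (1.5, -0.9) the arrows circulate clockwise. The curl (z-component) there is about -6; negative curl means clockwise rotation.

clockwise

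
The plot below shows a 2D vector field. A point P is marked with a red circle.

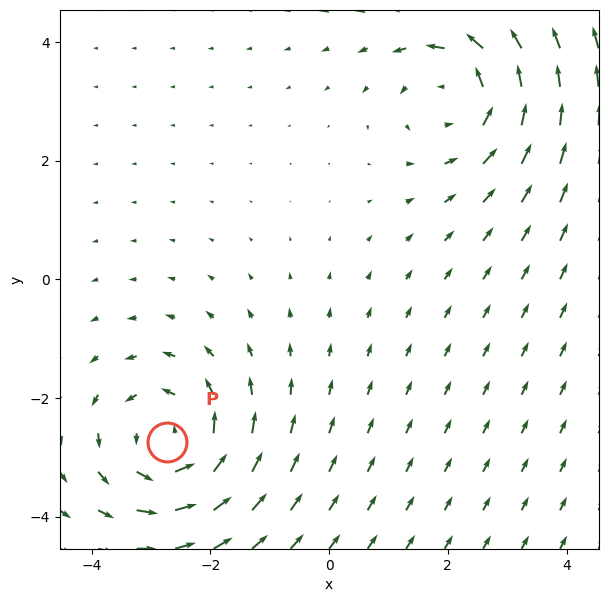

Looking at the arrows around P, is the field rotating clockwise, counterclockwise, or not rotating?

Near P at (-2.7, -2.7) the arrows circulate counterclockwise. The curl (z-component) there is about +4; positive curl means counterclockwise rotation.

counterclockwise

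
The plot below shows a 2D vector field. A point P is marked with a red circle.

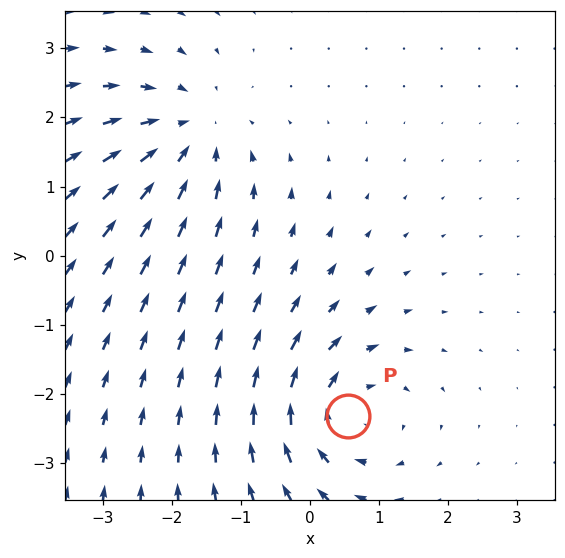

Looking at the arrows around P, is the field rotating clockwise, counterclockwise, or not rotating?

clockwise

Near P at (0.6, -2.3) the arrows circulate clockwise. The curl (z-component) there is about -5; negative curl means clockwise rotation.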